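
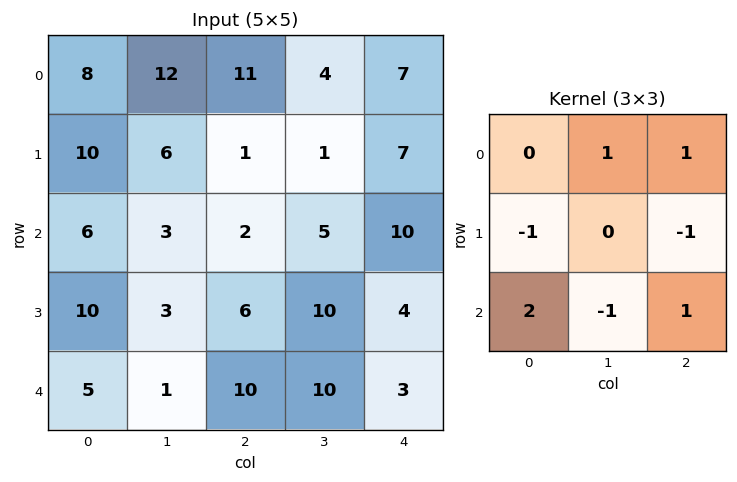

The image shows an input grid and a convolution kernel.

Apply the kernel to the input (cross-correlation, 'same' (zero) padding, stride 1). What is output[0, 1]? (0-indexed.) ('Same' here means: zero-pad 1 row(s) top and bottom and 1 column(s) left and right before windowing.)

-4

The receptive field on the zero-padded input at this output position is [0 0 0 / 8 12 11 / 10 6 1]. Elementwise product with the kernel and sum: 0·1 + 0·1 + 8·-1 + 11·-1 + 10·2 + 6·-1 + 1·1.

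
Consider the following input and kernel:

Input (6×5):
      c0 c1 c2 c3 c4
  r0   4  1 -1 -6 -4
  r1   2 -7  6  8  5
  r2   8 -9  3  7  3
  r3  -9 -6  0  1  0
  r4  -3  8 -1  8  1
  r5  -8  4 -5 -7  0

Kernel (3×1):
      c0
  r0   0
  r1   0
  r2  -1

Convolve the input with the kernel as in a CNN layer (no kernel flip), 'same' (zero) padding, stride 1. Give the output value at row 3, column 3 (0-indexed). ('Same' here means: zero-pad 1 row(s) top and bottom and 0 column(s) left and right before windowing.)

-8

The receptive field on the zero-padded input at this output position is [7 / 1 / 8]. Elementwise product with the kernel and sum: 8·-1.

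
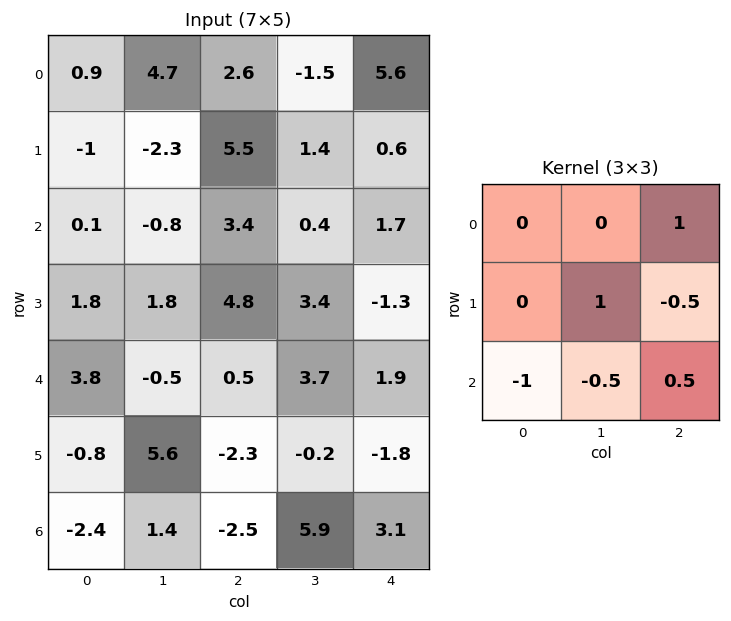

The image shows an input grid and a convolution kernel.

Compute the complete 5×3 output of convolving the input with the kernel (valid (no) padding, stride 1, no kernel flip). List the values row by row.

-0.45 2.6 3.95
2.7 2.1 -7
-0.5 5.6 4.35
0.9 -2.5 2.95
7.7 4.3 3.7

Output[0,0]: The receptive field on the input at this output position is [0.9 4.7 2.6 / -1 -2.3 5.5 / 0.1 -0.8 3.4]. Elementwise product with the kernel and sum: 2.6·1 + -2.3·1 + 5.5·-0.5 + 0.1·-1 + -0.8·-0.5 + 3.4·0.5.
Output[0,1]: The receptive field on the input at this output position is [4.7 2.6 -1.5 / -2.3 5.5 1.4 / -0.8 3.4 0.4]. Elementwise product with the kernel and sum: -1.5·1 + 5.5·1 + 1.4·-0.5 + -0.8·-1 + 3.4·-0.5 + 0.4·0.5.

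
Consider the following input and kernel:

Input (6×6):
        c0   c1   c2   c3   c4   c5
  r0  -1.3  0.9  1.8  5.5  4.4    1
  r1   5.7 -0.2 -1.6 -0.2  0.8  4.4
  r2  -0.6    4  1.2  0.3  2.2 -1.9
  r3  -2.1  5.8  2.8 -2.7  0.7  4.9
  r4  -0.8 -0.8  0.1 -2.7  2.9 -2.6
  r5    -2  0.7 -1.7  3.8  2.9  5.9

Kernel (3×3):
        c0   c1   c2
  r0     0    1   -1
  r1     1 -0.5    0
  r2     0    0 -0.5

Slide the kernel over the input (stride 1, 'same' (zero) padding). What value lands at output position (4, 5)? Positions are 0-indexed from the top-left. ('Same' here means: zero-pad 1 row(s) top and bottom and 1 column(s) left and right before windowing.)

The receptive field on the zero-padded input at this output position is [0.7 4.9 0 / 2.9 -2.6 0 / 2.9 5.9 0]. Elementwise product with the kernel and sum: 4.9·1 + 0·-1 + 2.9·1 + -2.6·-0.5 + 0·-0.5.

9.1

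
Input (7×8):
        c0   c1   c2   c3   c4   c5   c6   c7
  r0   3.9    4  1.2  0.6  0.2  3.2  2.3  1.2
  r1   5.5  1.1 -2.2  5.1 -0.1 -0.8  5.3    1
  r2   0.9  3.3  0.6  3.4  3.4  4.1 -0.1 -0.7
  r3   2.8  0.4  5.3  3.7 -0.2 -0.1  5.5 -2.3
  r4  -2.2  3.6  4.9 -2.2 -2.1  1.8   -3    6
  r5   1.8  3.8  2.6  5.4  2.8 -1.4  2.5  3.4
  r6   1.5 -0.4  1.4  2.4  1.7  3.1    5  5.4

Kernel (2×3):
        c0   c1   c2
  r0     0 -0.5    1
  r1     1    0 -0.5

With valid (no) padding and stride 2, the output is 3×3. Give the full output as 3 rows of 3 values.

Output[0,0]: The receptive field on the input at this output position is [3.9 4 1.2 / 5.5 1.1 -2.2]. Elementwise product with the kernel and sum: 4·-0.5 + 1.2·1 + 5.5·1 + -2.2·-0.5.

5.8 -2.25 -2.05
-0.9 7.1 -5.1
3.6 0.2 -2.35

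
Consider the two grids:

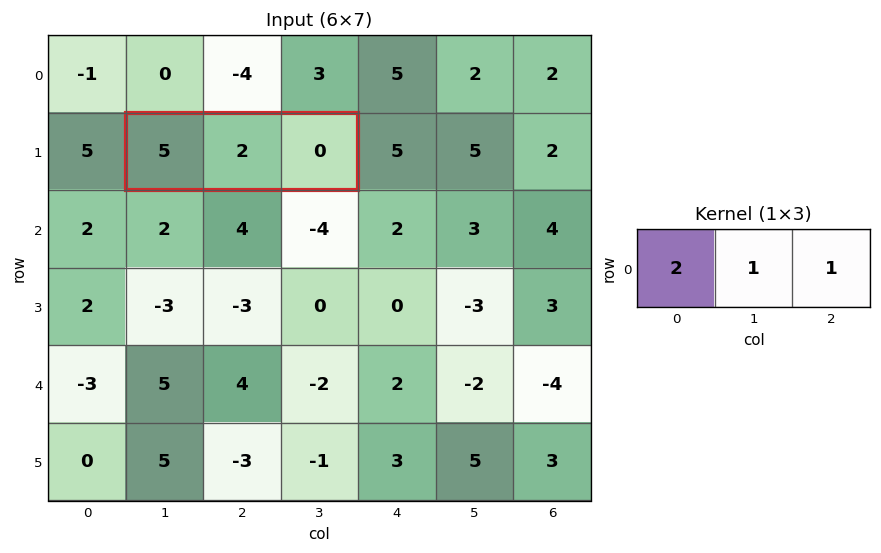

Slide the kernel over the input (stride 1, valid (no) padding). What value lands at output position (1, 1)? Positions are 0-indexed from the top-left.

12

The receptive field on the input at this output position is [5 2 0]. Elementwise product with the kernel and sum: 5·2 + 2·1 + 0·1.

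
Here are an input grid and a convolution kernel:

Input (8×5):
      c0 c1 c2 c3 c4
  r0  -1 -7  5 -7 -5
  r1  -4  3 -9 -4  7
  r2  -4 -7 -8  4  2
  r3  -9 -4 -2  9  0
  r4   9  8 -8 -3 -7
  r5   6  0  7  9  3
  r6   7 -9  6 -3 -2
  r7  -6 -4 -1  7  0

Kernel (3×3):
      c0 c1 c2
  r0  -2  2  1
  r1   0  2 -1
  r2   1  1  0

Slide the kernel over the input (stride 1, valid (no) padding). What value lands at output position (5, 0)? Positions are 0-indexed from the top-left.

The receptive field on the input at this output position is [6 0 7 / 7 -9 6 / -6 -4 -1]. Elementwise product with the kernel and sum: 6·-2 + 0·2 + 7·1 + -9·2 + 6·-1 + -6·1 + -4·1.

-39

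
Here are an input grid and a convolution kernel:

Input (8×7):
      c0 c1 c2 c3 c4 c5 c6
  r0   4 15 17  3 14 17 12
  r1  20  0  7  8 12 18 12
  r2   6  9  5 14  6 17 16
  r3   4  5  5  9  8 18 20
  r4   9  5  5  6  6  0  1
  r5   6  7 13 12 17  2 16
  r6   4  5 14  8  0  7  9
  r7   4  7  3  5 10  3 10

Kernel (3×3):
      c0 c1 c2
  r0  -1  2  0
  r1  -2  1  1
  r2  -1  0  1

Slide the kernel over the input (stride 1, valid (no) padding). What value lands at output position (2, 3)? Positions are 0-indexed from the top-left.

0

The receptive field on the input at this output position is [14 6 17 / 9 8 18 / 6 6 0]. Elementwise product with the kernel and sum: 14·-1 + 6·2 + 9·-2 + 8·1 + 18·1 + 6·-1 + 0·1.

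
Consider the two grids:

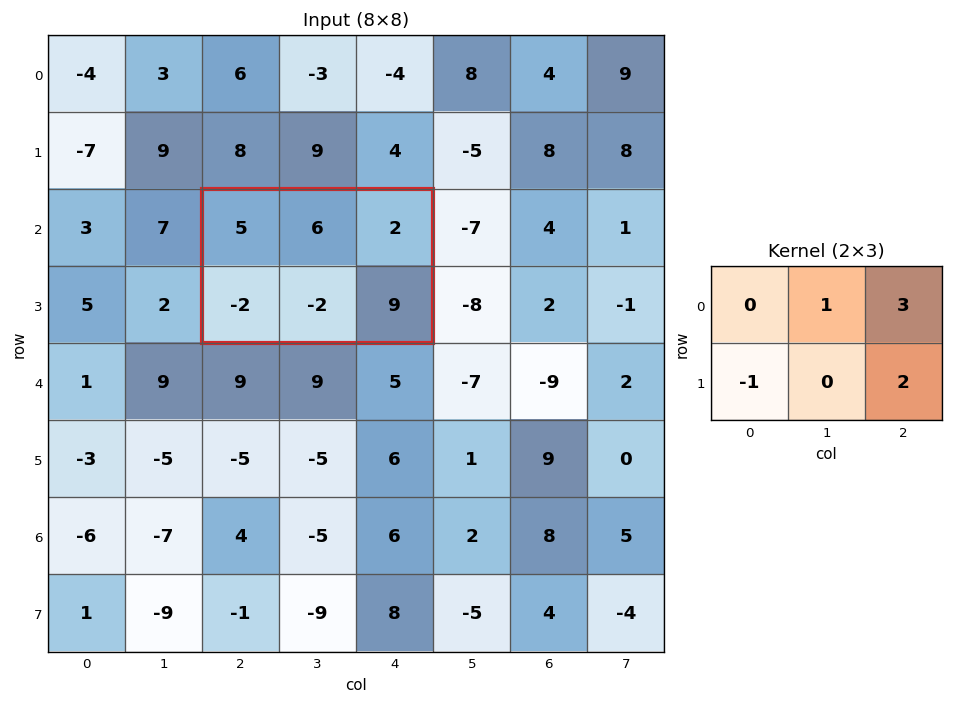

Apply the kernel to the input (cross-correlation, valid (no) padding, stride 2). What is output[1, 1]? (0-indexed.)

32

The receptive field on the input at this output position is [5 6 2 / -2 -2 9]. Elementwise product with the kernel and sum: 6·1 + 2·3 + -2·-1 + 9·2.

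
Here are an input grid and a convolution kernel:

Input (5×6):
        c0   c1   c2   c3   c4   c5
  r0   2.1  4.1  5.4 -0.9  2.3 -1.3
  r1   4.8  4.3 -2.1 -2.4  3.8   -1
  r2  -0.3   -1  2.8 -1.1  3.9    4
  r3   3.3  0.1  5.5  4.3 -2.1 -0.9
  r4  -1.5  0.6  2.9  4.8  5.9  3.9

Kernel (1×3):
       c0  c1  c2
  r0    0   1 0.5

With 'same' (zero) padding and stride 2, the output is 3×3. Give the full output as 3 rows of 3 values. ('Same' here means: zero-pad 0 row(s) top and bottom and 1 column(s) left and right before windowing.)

Output[0,0]: The receptive field on the zero-padded input at this output position is [0 2.1 4.1]. Elementwise product with the kernel and sum: 2.1·1 + 4.1·0.5.

4.15 4.95 1.65
-0.8 2.25 5.9
-1.2 5.3 7.85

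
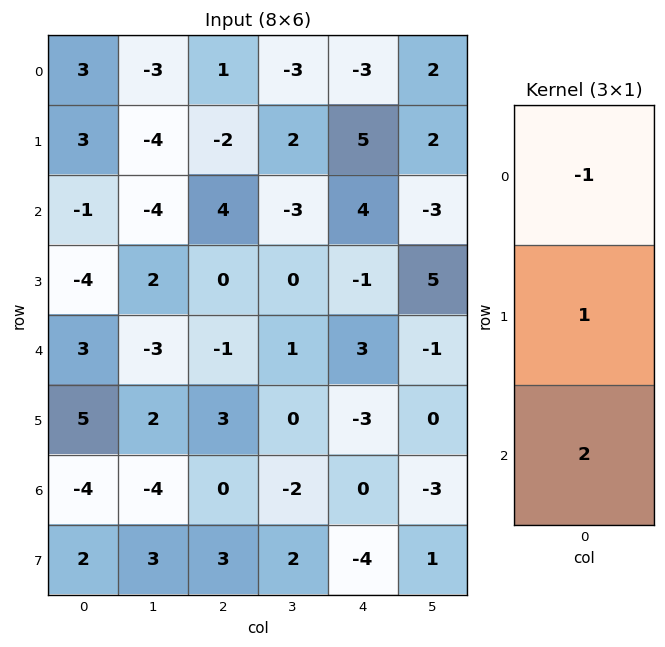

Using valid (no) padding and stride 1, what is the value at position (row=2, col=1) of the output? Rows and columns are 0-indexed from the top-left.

0

The receptive field on the input at this output position is [-4 / 2 / -3]. Elementwise product with the kernel and sum: -4·-1 + 2·1 + -3·2.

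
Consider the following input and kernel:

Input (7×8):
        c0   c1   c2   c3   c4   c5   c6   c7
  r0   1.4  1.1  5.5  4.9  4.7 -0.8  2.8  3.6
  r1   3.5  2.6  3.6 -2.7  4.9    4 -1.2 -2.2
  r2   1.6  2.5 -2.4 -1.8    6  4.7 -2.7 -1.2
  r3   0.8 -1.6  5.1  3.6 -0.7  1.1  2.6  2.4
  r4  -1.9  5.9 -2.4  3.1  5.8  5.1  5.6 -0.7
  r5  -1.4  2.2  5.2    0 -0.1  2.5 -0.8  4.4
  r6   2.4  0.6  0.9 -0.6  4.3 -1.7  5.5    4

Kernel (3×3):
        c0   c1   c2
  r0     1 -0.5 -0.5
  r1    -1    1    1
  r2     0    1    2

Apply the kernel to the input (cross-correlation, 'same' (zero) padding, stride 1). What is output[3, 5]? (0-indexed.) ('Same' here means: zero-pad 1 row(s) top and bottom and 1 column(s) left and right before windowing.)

The receptive field on the zero-padded input at this output position is [6 4.7 -2.7 / -0.7 1.1 2.6 / 5.8 5.1 5.6]. Elementwise product with the kernel and sum: 6·1 + 4.7·-0.5 + -2.7·-0.5 + -0.7·-1 + 1.1·1 + 2.6·1 + 5.1·1 + 5.6·2.

25.7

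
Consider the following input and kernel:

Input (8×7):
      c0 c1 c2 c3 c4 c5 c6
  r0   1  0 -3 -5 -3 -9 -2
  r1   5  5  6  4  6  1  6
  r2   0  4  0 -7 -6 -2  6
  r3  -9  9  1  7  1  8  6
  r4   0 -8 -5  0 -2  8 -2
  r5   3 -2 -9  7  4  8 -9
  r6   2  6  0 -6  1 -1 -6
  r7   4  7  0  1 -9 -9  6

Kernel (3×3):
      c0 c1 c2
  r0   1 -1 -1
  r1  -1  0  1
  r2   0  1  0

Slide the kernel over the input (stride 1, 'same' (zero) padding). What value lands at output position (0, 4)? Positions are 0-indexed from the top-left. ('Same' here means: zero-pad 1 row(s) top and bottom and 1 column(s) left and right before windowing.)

2

The receptive field on the zero-padded input at this output position is [0 0 0 / -5 -3 -9 / 4 6 1]. Elementwise product with the kernel and sum: 0·1 + 0·-1 + 0·-1 + -5·-1 + -9·1 + 6·1.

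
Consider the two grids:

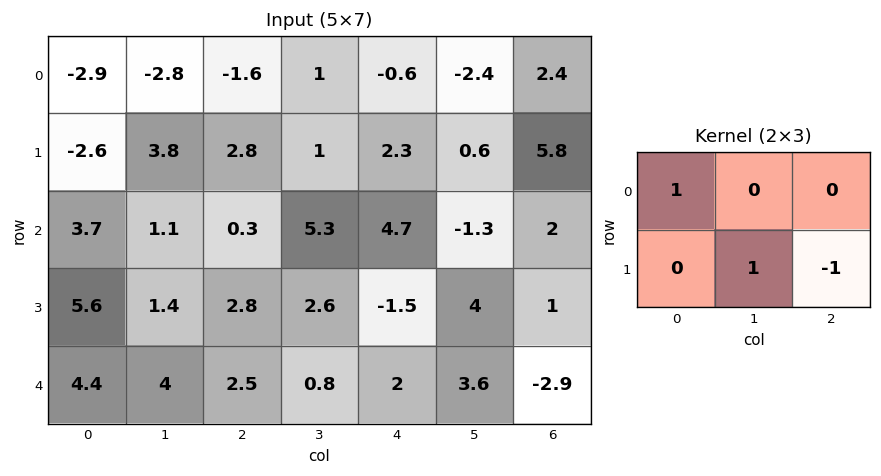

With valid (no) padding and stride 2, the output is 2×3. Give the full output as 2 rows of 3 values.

-1.9 -2.9 -5.8
2.3 4.4 7.7

Output[0,0]: The receptive field on the input at this output position is [-2.9 -2.8 -1.6 / -2.6 3.8 2.8]. Elementwise product with the kernel and sum: -2.9·1 + 3.8·1 + 2.8·-1.
Output[0,1]: The receptive field on the input at this output position is [-1.6 1 -0.6 / 2.8 1 2.3]. Elementwise product with the kernel and sum: -1.6·1 + 1·1 + 2.3·-1.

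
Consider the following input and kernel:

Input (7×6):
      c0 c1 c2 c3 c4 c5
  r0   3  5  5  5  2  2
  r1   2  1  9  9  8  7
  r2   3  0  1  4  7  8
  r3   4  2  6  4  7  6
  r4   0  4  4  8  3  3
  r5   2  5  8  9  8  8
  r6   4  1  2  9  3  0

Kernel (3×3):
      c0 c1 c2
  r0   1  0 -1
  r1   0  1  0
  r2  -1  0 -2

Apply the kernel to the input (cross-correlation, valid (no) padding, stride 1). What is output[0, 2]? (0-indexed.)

The receptive field on the input at this output position is [5 5 2 / 9 9 8 / 1 4 7]. Elementwise product with the kernel and sum: 5·1 + 2·-1 + 9·1 + 1·-1 + 7·-2.

-3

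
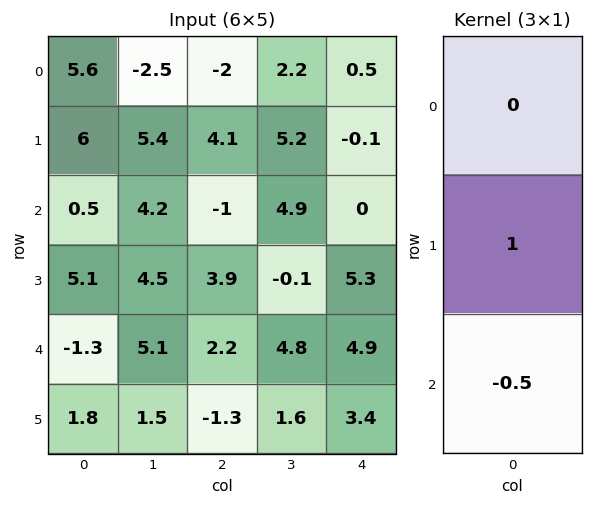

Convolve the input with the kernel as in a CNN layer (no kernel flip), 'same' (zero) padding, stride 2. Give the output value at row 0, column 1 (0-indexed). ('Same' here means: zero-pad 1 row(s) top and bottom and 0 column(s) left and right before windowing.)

-4.05

The receptive field on the zero-padded input at this output position is [0 / -2 / 4.1]. Elementwise product with the kernel and sum: -2·1 + 4.1·-0.5.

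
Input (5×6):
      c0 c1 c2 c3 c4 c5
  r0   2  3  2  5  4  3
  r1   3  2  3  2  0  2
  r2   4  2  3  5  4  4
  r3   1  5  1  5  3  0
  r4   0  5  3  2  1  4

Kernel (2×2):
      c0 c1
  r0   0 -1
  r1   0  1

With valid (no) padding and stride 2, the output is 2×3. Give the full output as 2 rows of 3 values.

Output[0,0]: The receptive field on the input at this output position is [2 3 / 3 2]. Elementwise product with the kernel and sum: 3·-1 + 2·1.
Output[0,1]: The receptive field on the input at this output position is [2 5 / 3 2]. Elementwise product with the kernel and sum: 5·-1 + 2·1.

-1 -3 -1
3 0 -4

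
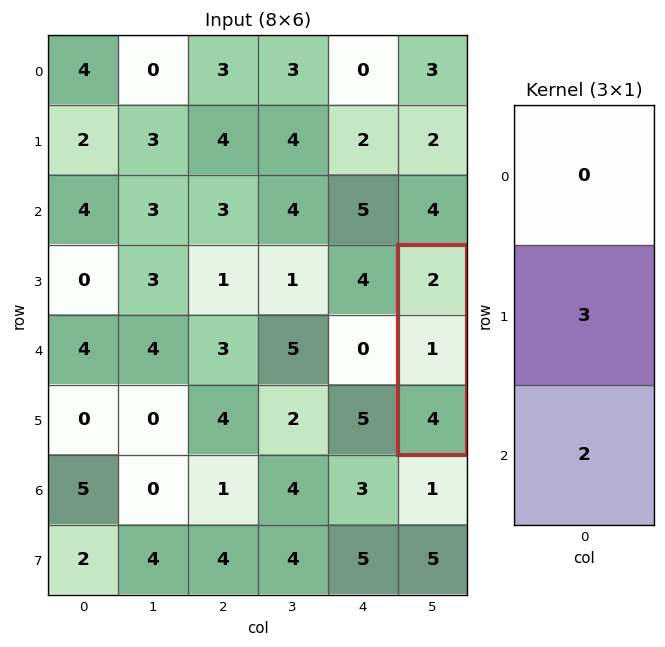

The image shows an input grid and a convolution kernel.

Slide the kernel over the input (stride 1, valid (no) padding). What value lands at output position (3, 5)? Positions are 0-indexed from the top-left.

The receptive field on the input at this output position is [2 / 1 / 4]. Elementwise product with the kernel and sum: 1·3 + 4·2.

11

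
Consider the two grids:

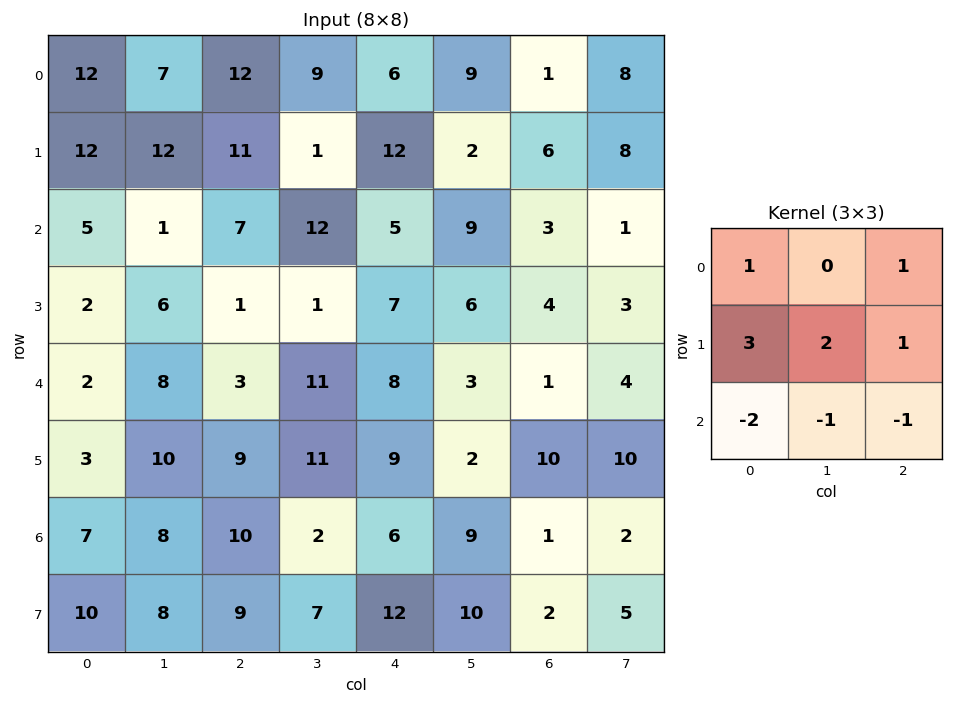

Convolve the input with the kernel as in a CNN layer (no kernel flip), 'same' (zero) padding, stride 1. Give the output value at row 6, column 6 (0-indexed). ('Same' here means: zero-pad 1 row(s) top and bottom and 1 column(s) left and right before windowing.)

The receptive field on the zero-padded input at this output position is [2 10 10 / 9 1 2 / 10 2 5]. Elementwise product with the kernel and sum: 2·1 + 10·1 + 9·3 + 1·2 + 2·1 + 10·-2 + 2·-1 + 5·-1.

16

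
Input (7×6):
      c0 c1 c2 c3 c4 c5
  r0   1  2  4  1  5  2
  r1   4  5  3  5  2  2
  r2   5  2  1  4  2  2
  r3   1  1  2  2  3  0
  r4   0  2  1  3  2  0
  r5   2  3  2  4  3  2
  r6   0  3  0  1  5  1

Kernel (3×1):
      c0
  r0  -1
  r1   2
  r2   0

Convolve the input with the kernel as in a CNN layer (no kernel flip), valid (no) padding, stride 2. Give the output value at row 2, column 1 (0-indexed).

3

The receptive field on the input at this output position is [1 / 2 / 0]. Elementwise product with the kernel and sum: 1·-1 + 2·2.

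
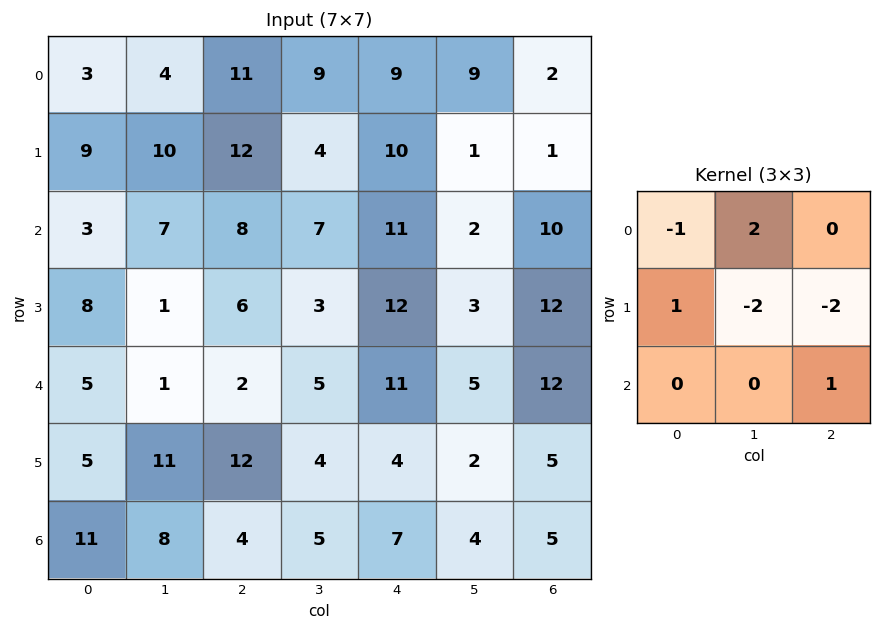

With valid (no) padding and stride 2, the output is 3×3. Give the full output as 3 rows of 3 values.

Output[0,0]: The receptive field on the input at this output position is [3 4 11 / 9 10 12 / 3 7 8]. Elementwise product with the kernel and sum: 3·-1 + 4·2 + 9·1 + 10·-2 + 12·-2 + 8·1.
Output[0,1]: The receptive field on the input at this output position is [11 9 9 / 12 4 10 / 8 7 11]. Elementwise product with the kernel and sum: 11·-1 + 9·2 + 12·1 + 4·-2 + 10·-2 + 11·1.

-22 2 25
7 -7 -13
-40 11 -6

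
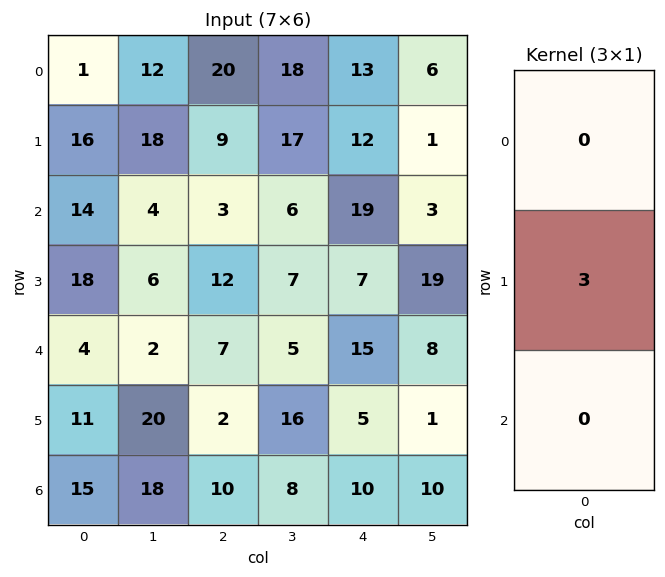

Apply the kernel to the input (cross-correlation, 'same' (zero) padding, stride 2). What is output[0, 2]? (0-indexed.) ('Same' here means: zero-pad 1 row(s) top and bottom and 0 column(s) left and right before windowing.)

39

The receptive field on the zero-padded input at this output position is [0 / 13 / 12]. Elementwise product with the kernel and sum: 13·3.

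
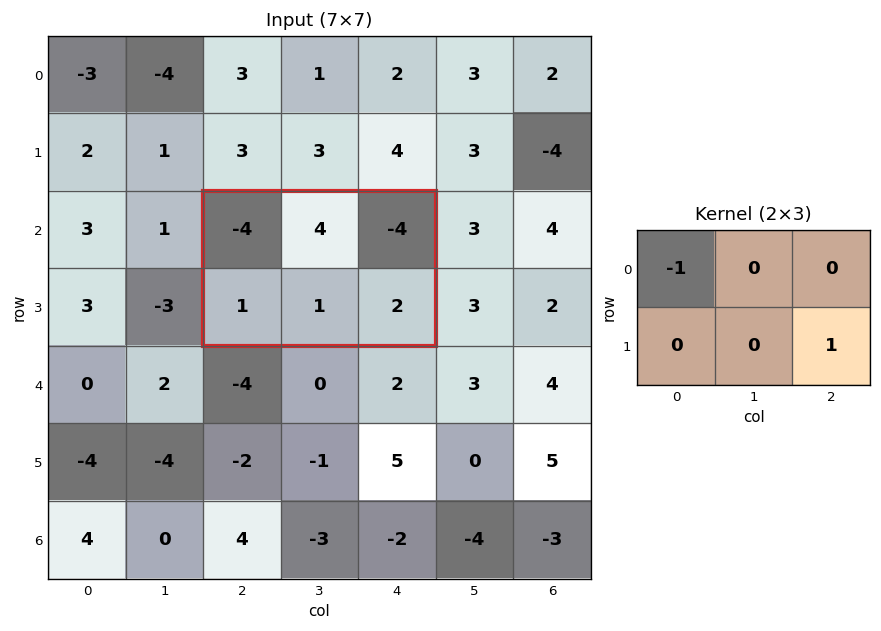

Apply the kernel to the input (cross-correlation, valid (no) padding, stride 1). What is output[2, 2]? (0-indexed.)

The receptive field on the input at this output position is [-4 4 -4 / 1 1 2]. Elementwise product with the kernel and sum: -4·-1 + 2·1.

6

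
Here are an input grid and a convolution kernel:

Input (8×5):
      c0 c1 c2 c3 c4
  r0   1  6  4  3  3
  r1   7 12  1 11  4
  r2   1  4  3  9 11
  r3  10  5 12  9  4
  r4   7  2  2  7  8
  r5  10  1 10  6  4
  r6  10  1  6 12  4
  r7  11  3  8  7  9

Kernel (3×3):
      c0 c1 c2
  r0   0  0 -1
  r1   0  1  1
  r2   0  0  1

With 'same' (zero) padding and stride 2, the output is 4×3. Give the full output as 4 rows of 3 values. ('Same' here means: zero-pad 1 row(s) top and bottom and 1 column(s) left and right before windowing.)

Output[0,0]: The receptive field on the zero-padded input at this output position is [0 0 0 / 0 1 6 / 0 7 12]. Elementwise product with the kernel and sum: 0·-1 + 1·1 + 6·1 + 12·1.

19 18 3
-2 10 11
5 6 8
13 19 4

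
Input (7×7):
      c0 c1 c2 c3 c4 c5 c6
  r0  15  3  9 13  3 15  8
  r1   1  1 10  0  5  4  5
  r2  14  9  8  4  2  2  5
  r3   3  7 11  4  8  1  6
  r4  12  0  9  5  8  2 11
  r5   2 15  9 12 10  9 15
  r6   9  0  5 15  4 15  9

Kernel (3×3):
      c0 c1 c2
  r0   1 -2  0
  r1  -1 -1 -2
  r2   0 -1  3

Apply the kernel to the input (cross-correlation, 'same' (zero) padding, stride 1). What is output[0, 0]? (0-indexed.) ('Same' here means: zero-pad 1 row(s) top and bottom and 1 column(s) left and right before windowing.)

The receptive field on the zero-padded input at this output position is [0 0 0 / 0 15 3 / 0 1 1]. Elementwise product with the kernel and sum: 0·1 + 0·-2 + 0·-1 + 15·-1 + 3·-2 + 1·-1 + 1·3.

-19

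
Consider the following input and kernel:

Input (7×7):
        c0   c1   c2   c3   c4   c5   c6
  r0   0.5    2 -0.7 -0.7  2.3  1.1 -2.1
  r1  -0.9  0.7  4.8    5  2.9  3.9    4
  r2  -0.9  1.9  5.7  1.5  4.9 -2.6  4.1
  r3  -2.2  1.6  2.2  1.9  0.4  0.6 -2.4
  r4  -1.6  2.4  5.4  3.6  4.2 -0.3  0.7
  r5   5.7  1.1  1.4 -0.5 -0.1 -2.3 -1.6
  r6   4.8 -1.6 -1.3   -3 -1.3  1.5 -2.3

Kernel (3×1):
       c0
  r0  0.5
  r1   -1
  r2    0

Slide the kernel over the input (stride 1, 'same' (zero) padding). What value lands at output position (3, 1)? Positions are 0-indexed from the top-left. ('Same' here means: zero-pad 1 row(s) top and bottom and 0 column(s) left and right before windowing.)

The receptive field on the zero-padded input at this output position is [1.9 / 1.6 / 2.4]. Elementwise product with the kernel and sum: 1.9·0.5 + 1.6·-1.

-0.65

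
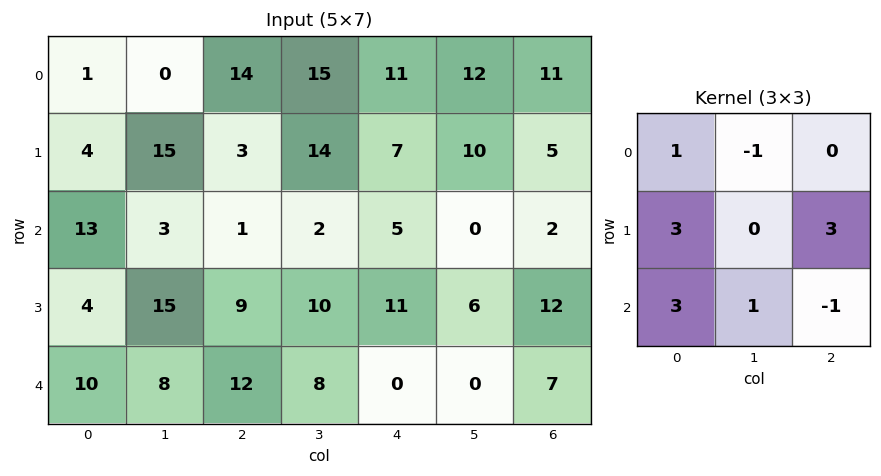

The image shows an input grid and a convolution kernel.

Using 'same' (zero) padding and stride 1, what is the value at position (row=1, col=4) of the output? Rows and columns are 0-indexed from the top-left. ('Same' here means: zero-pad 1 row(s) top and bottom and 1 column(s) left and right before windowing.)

87

The receptive field on the zero-padded input at this output position is [15 11 12 / 14 7 10 / 2 5 0]. Elementwise product with the kernel and sum: 15·1 + 11·-1 + 14·3 + 10·3 + 2·3 + 5·1 + 0·-1.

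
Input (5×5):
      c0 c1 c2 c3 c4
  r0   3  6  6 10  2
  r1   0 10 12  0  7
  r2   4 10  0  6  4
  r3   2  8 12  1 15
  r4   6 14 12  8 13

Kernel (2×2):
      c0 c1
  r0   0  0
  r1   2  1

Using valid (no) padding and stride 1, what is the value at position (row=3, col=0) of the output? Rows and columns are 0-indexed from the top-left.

26

The receptive field on the input at this output position is [2 8 / 6 14]. Elementwise product with the kernel and sum: 6·2 + 14·1.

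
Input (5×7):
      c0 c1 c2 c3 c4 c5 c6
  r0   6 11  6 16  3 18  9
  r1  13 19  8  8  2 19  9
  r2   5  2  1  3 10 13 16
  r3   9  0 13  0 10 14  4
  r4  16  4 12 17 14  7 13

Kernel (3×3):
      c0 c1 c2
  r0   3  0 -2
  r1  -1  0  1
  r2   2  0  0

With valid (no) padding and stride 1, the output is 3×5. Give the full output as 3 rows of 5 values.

11 -6 8 29 18
37 42 55 -4 14
49 8 4 31 20

Output[0,0]: The receptive field on the input at this output position is [6 11 6 / 13 19 8 / 5 2 1]. Elementwise product with the kernel and sum: 6·3 + 6·-2 + 13·-1 + 8·1 + 5·2.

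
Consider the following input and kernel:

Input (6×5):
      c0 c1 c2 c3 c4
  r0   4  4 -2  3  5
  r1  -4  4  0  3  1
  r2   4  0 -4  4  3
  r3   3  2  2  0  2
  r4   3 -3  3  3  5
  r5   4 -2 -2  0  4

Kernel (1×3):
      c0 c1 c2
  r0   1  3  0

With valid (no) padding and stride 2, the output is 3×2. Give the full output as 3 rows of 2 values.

16 7
4 8
-6 12

Output[0,0]: The receptive field on the input at this output position is [4 4 -2]. Elementwise product with the kernel and sum: 4·1 + 4·3.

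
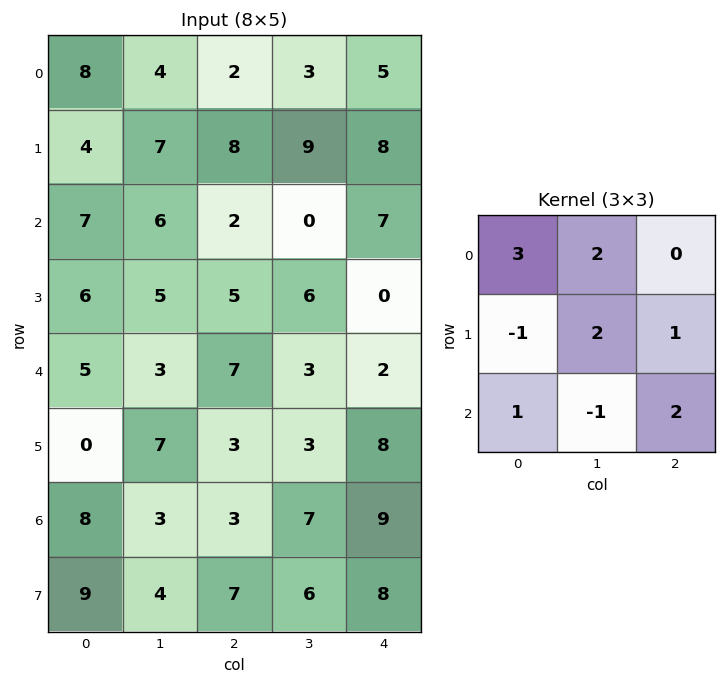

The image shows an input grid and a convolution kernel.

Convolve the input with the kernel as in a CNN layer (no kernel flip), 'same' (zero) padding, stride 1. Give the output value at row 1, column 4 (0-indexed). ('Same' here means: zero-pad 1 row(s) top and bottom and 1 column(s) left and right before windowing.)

The receptive field on the zero-padded input at this output position is [3 5 0 / 9 8 0 / 0 7 0]. Elementwise product with the kernel and sum: 3·3 + 5·2 + 9·-1 + 8·2 + 0·1 + 0·1 + 7·-1 + 0·2.

19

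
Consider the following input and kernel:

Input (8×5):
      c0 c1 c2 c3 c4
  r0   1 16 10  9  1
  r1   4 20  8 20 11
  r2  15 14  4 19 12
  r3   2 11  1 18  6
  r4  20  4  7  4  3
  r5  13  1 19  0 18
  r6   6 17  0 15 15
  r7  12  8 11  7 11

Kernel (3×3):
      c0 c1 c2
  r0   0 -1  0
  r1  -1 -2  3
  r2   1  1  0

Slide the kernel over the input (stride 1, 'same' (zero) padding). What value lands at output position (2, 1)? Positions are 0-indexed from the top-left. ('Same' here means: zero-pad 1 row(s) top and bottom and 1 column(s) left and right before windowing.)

-38

The receptive field on the zero-padded input at this output position is [4 20 8 / 15 14 4 / 2 11 1]. Elementwise product with the kernel and sum: 20·-1 + 15·-1 + 14·-2 + 4·3 + 2·1 + 11·1.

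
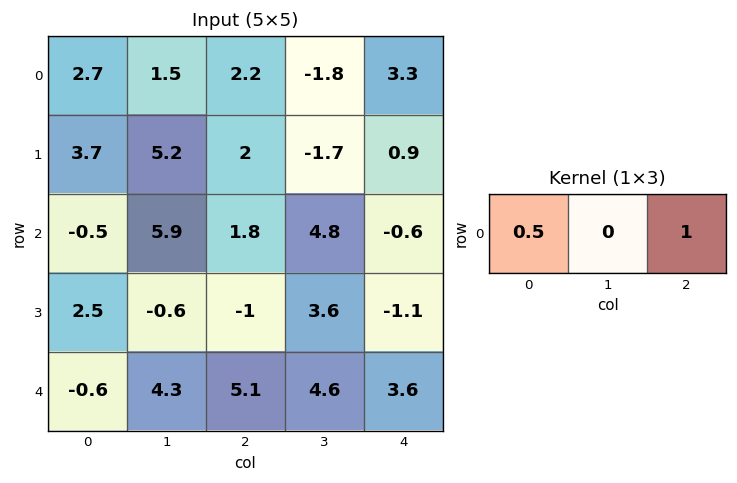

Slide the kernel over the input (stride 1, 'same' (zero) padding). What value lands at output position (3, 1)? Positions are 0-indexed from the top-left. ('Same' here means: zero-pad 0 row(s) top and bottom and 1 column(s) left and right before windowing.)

0.25

The receptive field on the zero-padded input at this output position is [2.5 -0.6 -1]. Elementwise product with the kernel and sum: 2.5·0.5 + -1·1.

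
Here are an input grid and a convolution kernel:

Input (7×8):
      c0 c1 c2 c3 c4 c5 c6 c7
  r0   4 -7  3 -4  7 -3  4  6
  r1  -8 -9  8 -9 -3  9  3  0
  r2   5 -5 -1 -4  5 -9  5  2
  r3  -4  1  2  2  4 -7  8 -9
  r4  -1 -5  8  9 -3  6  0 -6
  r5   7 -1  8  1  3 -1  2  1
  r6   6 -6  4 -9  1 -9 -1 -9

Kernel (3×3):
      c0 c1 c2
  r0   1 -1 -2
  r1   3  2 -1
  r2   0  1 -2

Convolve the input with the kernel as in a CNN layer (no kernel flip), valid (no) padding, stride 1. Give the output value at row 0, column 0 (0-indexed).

-48

The receptive field on the input at this output position is [4 -7 3 / -8 -9 8 / 5 -5 -1]. Elementwise product with the kernel and sum: 4·1 + -7·-1 + 3·-2 + -8·3 + -9·2 + 8·-1 + -5·1 + -1·-2.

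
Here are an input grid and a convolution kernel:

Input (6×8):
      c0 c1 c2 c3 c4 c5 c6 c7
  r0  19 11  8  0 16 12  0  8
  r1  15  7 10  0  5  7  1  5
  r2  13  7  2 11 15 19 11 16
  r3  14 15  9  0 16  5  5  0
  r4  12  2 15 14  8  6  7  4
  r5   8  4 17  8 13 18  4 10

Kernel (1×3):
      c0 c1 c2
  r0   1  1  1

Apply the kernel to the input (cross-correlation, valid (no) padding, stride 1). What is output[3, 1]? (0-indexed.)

The receptive field on the input at this output position is [15 9 0]. Elementwise product with the kernel and sum: 15·1 + 9·1 + 0·1.

24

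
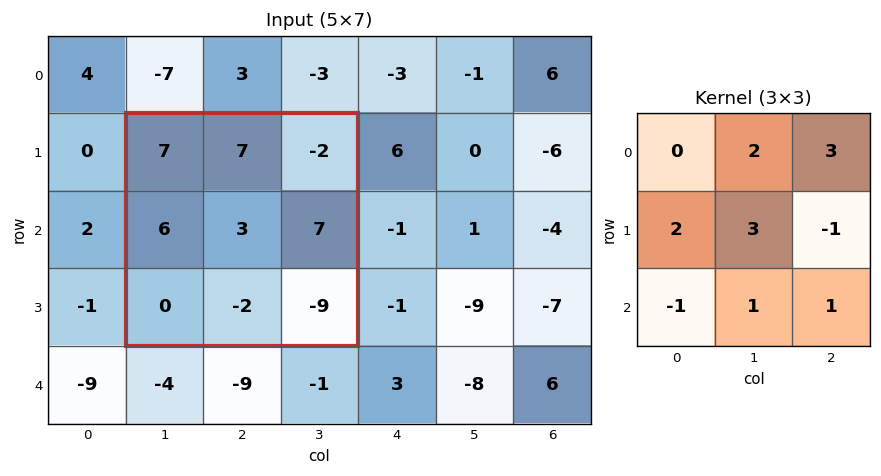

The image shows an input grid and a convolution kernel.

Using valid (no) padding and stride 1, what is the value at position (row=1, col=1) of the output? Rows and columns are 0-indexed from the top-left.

The receptive field on the input at this output position is [7 7 -2 / 6 3 7 / 0 -2 -9]. Elementwise product with the kernel and sum: 7·2 + -2·3 + 6·2 + 3·3 + 7·-1 + 0·-1 + -2·1 + -9·1.

11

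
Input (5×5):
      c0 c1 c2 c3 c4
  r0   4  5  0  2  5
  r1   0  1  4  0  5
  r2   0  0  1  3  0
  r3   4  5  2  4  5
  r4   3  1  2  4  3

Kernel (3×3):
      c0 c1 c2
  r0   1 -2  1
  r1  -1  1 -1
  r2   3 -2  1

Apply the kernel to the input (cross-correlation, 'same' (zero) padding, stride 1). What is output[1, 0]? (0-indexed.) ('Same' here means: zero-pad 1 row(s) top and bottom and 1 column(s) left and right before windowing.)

-4

The receptive field on the zero-padded input at this output position is [0 4 5 / 0 0 1 / 0 0 0]. Elementwise product with the kernel and sum: 0·1 + 4·-2 + 5·1 + 0·-1 + 0·1 + 1·-1 + 0·3 + 0·-2 + 0·1.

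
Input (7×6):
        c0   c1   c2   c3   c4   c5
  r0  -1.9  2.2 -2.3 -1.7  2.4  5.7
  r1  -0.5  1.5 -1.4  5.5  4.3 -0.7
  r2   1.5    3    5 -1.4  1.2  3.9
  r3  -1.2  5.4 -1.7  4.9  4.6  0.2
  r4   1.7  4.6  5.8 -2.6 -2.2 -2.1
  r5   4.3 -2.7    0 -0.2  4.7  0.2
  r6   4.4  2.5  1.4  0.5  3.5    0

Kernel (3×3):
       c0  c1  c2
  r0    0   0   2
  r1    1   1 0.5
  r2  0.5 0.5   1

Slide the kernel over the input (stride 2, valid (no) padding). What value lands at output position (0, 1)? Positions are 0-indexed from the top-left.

14.05

The receptive field on the input at this output position is [-2.3 -1.7 2.4 / -1.4 5.5 4.3 / 5 -1.4 1.2]. Elementwise product with the kernel and sum: 2.4·2 + -1.4·1 + 5.5·1 + 4.3·0.5 + 5·0.5 + -1.4·0.5 + 1.2·1.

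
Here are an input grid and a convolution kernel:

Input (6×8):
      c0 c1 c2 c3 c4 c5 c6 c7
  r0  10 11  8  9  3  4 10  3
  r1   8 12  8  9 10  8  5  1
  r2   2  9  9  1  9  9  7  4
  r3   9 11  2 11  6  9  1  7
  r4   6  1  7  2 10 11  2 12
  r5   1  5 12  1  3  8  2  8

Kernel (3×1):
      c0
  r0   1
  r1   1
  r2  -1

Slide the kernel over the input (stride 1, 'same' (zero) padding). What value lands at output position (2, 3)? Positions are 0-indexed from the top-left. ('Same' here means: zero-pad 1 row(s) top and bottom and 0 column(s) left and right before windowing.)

-1

The receptive field on the zero-padded input at this output position is [9 / 1 / 11]. Elementwise product with the kernel and sum: 9·1 + 1·1 + 11·-1.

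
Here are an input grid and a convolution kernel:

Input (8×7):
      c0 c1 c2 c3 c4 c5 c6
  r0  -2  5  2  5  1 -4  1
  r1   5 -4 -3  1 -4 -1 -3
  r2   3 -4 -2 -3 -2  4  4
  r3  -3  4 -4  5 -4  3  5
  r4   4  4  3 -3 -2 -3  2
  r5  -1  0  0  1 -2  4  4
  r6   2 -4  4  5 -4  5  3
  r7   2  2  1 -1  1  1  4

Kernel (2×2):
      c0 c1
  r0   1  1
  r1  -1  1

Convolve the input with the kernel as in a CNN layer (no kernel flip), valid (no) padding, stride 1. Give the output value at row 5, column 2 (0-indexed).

The receptive field on the input at this output position is [0 1 / 4 5]. Elementwise product with the kernel and sum: 0·1 + 1·1 + 4·-1 + 5·1.

2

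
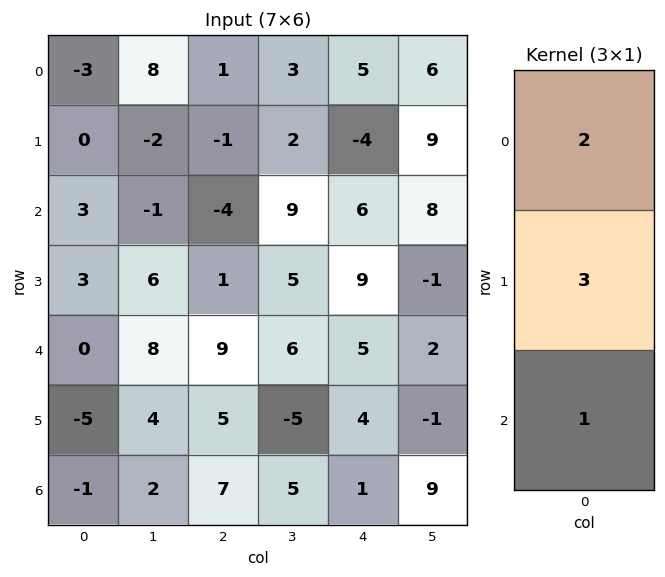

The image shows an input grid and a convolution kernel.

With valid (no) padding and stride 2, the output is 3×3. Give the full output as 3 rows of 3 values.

Output[0,0]: The receptive field on the input at this output position is [-3 / 0 / 3]. Elementwise product with the kernel and sum: -3·2 + 0·3 + 3·1.
Output[0,1]: The receptive field on the input at this output position is [1 / -1 / -4]. Elementwise product with the kernel and sum: 1·2 + -1·3 + -4·1.

-3 -5 4
15 4 44
-16 40 23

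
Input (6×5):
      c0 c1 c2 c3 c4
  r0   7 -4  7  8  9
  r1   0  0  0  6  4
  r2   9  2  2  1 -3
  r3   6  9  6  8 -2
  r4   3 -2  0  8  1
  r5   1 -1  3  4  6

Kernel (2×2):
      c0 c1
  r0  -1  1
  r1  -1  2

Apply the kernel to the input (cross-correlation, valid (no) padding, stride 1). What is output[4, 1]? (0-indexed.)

The receptive field on the input at this output position is [-2 0 / -1 3]. Elementwise product with the kernel and sum: -2·-1 + 0·1 + -1·-1 + 3·2.

9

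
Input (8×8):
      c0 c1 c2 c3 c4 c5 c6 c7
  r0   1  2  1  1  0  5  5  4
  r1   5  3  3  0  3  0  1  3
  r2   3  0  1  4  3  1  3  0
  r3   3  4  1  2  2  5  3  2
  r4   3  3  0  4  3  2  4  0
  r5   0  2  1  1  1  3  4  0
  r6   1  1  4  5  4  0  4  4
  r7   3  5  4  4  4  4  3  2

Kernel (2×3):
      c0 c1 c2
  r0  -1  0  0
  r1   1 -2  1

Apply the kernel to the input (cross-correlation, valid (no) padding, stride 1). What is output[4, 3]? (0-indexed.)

The receptive field on the input at this output position is [4 3 2 / 1 1 3]. Elementwise product with the kernel and sum: 4·-1 + 1·1 + 1·-2 + 3·1.

-2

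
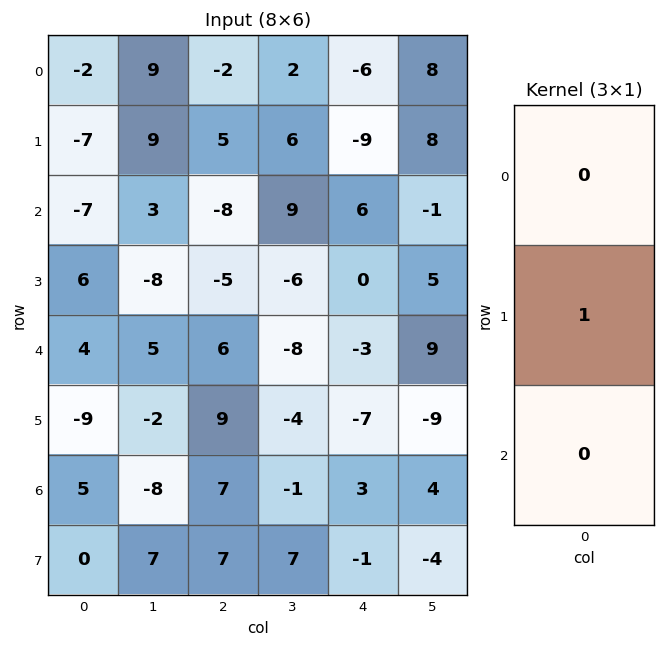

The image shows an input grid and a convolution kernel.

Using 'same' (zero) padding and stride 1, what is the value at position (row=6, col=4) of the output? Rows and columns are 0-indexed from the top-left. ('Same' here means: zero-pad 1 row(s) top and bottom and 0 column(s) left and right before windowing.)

The receptive field on the zero-padded input at this output position is [-7 / 3 / -1]. Elementwise product with the kernel and sum: 3·1.

3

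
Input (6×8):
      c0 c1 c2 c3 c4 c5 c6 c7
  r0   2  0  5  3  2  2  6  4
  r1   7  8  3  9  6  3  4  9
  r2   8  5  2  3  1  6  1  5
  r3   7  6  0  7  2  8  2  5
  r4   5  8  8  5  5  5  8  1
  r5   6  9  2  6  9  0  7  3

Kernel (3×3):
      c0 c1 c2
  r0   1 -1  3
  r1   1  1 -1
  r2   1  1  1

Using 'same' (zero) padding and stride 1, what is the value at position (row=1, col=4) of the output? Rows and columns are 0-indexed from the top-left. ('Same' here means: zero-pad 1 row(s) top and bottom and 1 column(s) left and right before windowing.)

29

The receptive field on the zero-padded input at this output position is [3 2 2 / 9 6 3 / 3 1 6]. Elementwise product with the kernel and sum: 3·1 + 2·-1 + 2·3 + 9·1 + 6·1 + 3·-1 + 3·1 + 1·1 + 6·1.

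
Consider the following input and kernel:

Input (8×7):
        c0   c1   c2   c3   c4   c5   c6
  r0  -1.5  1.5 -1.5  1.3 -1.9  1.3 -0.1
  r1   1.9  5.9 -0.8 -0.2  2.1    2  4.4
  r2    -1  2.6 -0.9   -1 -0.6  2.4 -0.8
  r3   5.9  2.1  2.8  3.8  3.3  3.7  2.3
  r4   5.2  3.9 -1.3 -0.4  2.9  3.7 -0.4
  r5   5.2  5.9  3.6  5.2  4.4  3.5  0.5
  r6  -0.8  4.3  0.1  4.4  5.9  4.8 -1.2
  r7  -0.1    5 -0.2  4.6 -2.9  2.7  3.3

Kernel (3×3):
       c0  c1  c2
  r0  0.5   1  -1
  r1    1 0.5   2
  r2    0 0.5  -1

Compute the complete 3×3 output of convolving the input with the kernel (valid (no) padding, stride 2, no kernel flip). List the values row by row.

7.7 5.85 14.35
18.8 7.35 14.9
25.2 7.35 16.3

Output[0,0]: The receptive field on the input at this output position is [-1.5 1.5 -1.5 / 1.9 5.9 -0.8 / -1 2.6 -0.9]. Elementwise product with the kernel and sum: -1.5·0.5 + 1.5·1 + -1.5·-1 + 1.9·1 + 5.9·0.5 + -0.8·2 + 2.6·0.5 + -0.9·-1.
Output[0,1]: The receptive field on the input at this output position is [-1.5 1.3 -1.9 / -0.8 -0.2 2.1 / -0.9 -1 -0.6]. Elementwise product with the kernel and sum: -1.5·0.5 + 1.3·1 + -1.9·-1 + -0.8·1 + -0.2·0.5 + 2.1·2 + -1·0.5 + -0.6·-1.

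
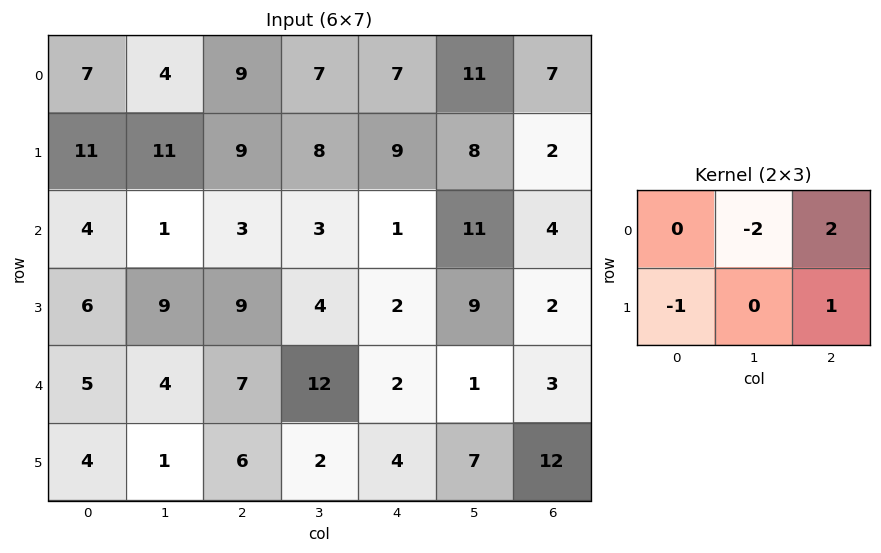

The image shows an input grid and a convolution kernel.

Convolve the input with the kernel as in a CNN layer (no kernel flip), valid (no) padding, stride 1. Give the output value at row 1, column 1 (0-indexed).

0

The receptive field on the input at this output position is [11 9 8 / 1 3 3]. Elementwise product with the kernel and sum: 9·-2 + 8·2 + 1·-1 + 3·1.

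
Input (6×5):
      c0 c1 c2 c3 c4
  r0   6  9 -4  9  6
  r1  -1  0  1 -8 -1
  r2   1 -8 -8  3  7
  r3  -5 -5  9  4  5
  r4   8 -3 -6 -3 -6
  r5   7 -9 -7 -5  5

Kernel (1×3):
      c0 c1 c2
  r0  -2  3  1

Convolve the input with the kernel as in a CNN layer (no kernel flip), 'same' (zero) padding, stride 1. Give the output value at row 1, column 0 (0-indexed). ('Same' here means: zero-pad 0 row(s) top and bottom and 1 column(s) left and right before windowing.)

-3

The receptive field on the zero-padded input at this output position is [0 -1 0]. Elementwise product with the kernel and sum: 0·-2 + -1·3 + 0·1.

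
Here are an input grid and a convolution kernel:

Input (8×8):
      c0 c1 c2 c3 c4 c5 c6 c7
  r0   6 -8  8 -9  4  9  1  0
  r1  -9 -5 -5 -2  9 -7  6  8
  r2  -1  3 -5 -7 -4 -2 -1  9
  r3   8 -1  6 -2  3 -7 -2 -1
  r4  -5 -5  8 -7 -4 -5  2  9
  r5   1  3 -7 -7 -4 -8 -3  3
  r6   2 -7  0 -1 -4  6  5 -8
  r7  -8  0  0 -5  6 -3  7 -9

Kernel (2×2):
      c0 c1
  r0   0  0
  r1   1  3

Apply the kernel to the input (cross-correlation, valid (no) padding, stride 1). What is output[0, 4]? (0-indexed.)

-12

The receptive field on the input at this output position is [4 9 / 9 -7]. Elementwise product with the kernel and sum: 9·1 + -7·3.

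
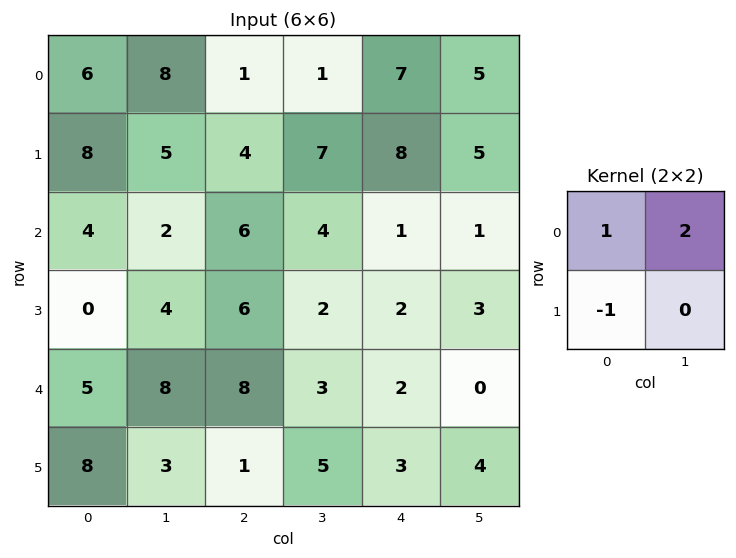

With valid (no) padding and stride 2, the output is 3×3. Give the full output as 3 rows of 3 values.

Output[0,0]: The receptive field on the input at this output position is [6 8 / 8 5]. Elementwise product with the kernel and sum: 6·1 + 8·2 + 8·-1.

14 -1 9
8 8 1
13 13 -1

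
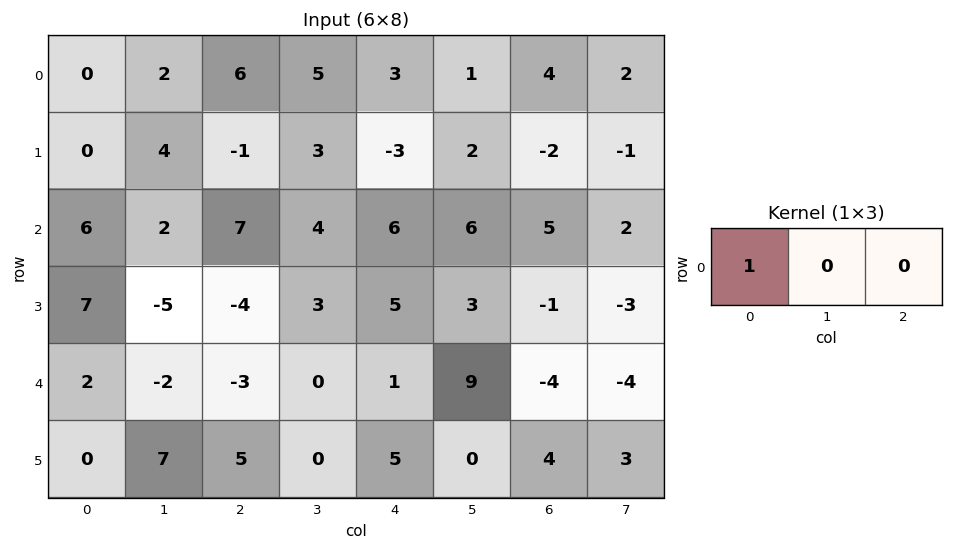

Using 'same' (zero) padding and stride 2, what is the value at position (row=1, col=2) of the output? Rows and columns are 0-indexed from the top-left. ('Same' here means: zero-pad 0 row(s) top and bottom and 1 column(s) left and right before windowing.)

The receptive field on the zero-padded input at this output position is [4 6 6]. Elementwise product with the kernel and sum: 4·1.

4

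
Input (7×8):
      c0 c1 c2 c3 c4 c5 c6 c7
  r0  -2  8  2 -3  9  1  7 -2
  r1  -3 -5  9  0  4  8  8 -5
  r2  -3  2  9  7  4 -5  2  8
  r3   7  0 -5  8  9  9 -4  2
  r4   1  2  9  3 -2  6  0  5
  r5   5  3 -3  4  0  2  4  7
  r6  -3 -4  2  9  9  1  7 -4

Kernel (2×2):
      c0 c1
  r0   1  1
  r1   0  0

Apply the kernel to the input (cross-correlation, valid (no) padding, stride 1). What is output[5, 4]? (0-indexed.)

The receptive field on the input at this output position is [0 2 / 9 1]. Elementwise product with the kernel and sum: 0·1 + 2·1.

2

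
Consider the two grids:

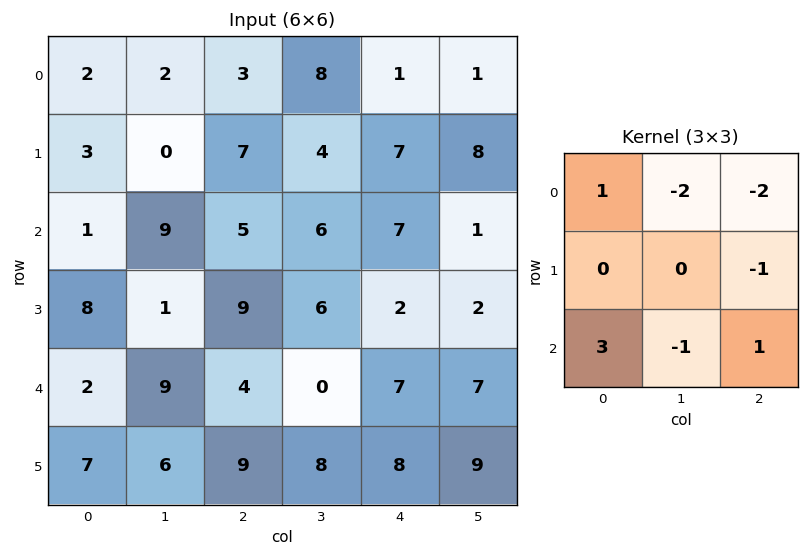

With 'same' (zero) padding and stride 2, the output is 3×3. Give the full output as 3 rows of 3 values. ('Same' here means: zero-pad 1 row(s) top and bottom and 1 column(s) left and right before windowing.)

Output[0,0]: The receptive field on the zero-padded input at this output position is [0 0 0 / 0 2 2 / 0 3 0]. Elementwise product with the kernel and sum: 0·1 + 0·-2 + 0·-2 + 2·-1 + 0·3 + 3·-1 + 0·1.
Output[0,1]: The receptive field on the zero-padded input at this output position is [0 0 0 / 2 3 8 / 0 7 4]. Elementwise product with the kernel and sum: 0·1 + 0·-2 + 0·-2 + 8·-1 + 0·3 + 7·-1 + 4·1.

-5 -11 12
-22 -28 -9
-28 -12 16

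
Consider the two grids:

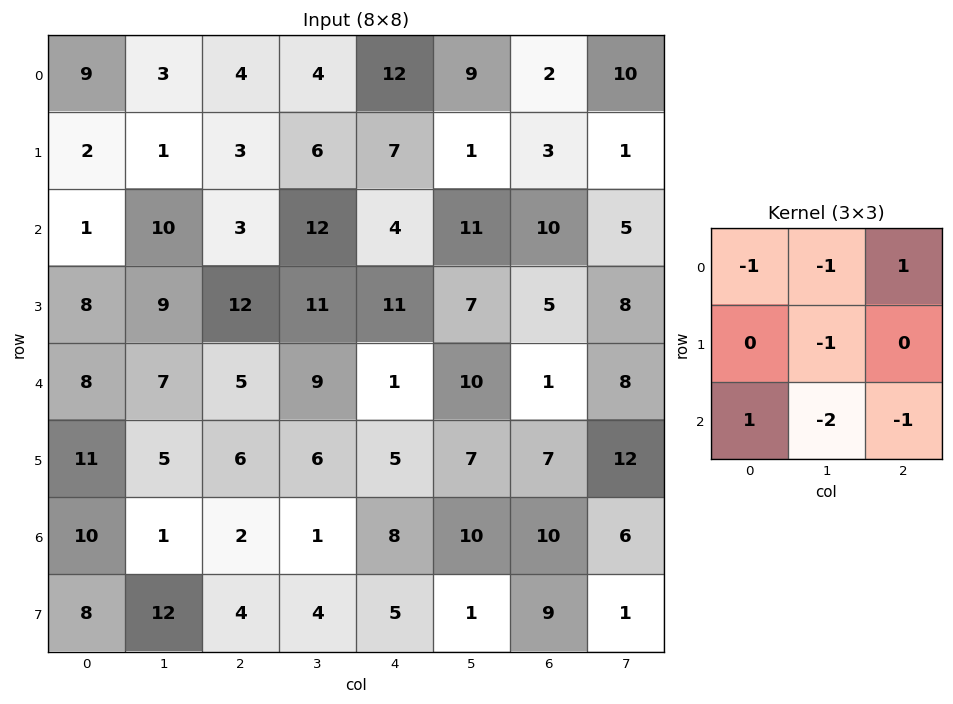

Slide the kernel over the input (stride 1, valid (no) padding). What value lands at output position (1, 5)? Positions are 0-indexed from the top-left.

-24

The receptive field on the input at this output position is [1 3 1 / 11 10 5 / 7 5 8]. Elementwise product with the kernel and sum: 1·-1 + 3·-1 + 1·1 + 10·-1 + 7·1 + 5·-2 + 8·-1.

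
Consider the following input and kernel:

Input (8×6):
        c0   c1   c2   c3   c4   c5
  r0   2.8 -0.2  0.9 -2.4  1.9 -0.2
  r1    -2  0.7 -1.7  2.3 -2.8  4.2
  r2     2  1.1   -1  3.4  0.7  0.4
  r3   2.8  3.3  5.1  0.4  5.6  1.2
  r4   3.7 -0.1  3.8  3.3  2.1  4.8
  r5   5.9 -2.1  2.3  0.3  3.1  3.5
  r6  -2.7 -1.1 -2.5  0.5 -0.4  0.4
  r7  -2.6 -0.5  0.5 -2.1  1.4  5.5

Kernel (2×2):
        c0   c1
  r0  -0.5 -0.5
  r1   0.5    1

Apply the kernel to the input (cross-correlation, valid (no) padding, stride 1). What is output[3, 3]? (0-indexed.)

The receptive field on the input at this output position is [0.4 5.6 / 3.3 2.1]. Elementwise product with the kernel and sum: 0.4·-0.5 + 5.6·-0.5 + 3.3·0.5 + 2.1·1.

0.75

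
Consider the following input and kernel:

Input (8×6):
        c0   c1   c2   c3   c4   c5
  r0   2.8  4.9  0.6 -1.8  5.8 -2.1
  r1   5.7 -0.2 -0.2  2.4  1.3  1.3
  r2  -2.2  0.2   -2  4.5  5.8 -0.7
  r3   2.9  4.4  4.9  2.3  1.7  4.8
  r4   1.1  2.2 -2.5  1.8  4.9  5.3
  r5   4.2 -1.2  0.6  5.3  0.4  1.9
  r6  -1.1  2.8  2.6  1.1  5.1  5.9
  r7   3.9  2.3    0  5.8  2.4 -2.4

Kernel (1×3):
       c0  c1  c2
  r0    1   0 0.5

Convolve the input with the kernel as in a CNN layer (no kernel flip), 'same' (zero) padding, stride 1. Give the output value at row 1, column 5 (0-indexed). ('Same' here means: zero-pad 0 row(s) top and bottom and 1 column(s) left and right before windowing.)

1.3

The receptive field on the zero-padded input at this output position is [1.3 1.3 0]. Elementwise product with the kernel and sum: 1.3·1 + 0·0.5.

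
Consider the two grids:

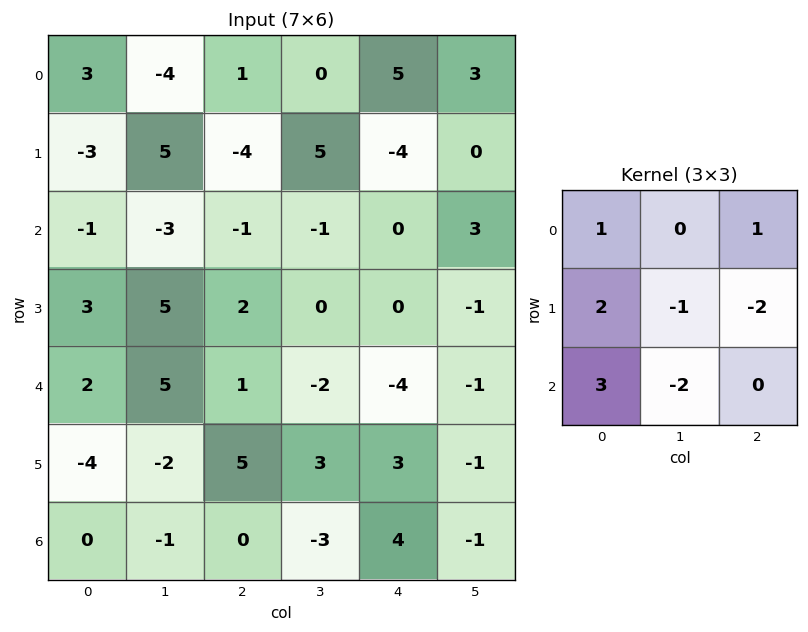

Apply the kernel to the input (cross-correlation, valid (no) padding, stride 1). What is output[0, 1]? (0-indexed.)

-7

The receptive field on the input at this output position is [-4 1 0 / 5 -4 5 / -3 -1 -1]. Elementwise product with the kernel and sum: -4·1 + 0·1 + 5·2 + -4·-1 + 5·-2 + -3·3 + -1·-2.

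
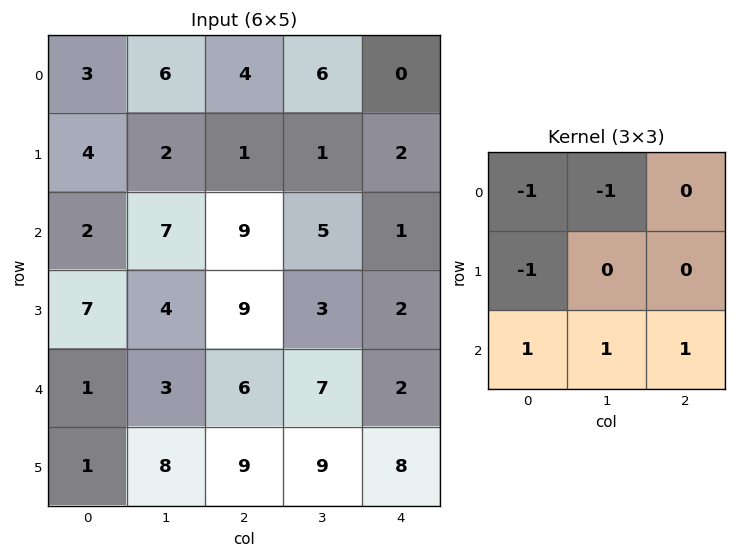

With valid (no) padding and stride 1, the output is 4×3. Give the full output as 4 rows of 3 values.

5 9 4
12 6 3
-6 -4 -8
6 10 8

Output[0,0]: The receptive field on the input at this output position is [3 6 4 / 4 2 1 / 2 7 9]. Elementwise product with the kernel and sum: 3·-1 + 6·-1 + 4·-1 + 2·1 + 7·1 + 9·1.
Output[0,1]: The receptive field on the input at this output position is [6 4 6 / 2 1 1 / 7 9 5]. Elementwise product with the kernel and sum: 6·-1 + 4·-1 + 2·-1 + 7·1 + 9·1 + 5·1.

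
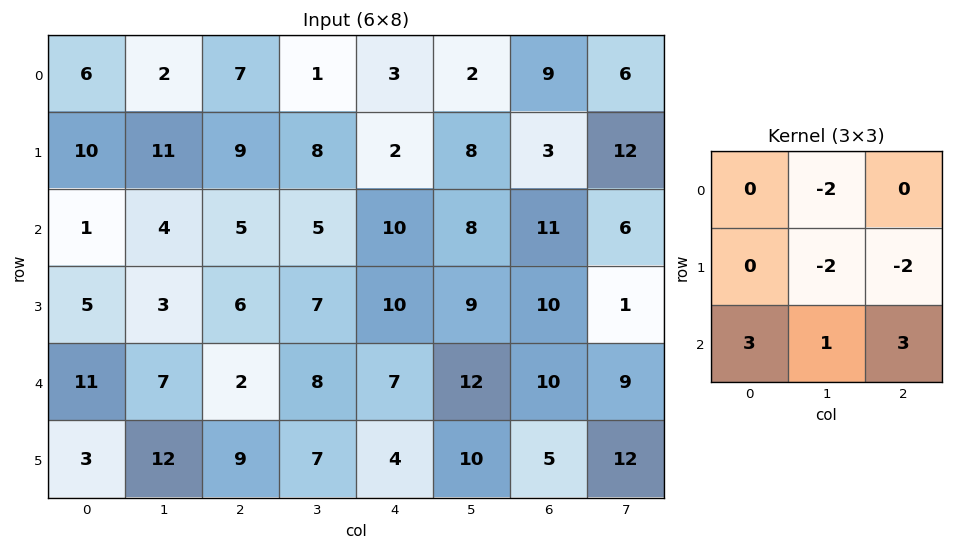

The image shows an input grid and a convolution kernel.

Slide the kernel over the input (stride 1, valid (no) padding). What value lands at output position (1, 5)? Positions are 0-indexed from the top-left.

0

The receptive field on the input at this output position is [8 3 12 / 8 11 6 / 9 10 1]. Elementwise product with the kernel and sum: 3·-2 + 11·-2 + 6·-2 + 9·3 + 10·1 + 1·3.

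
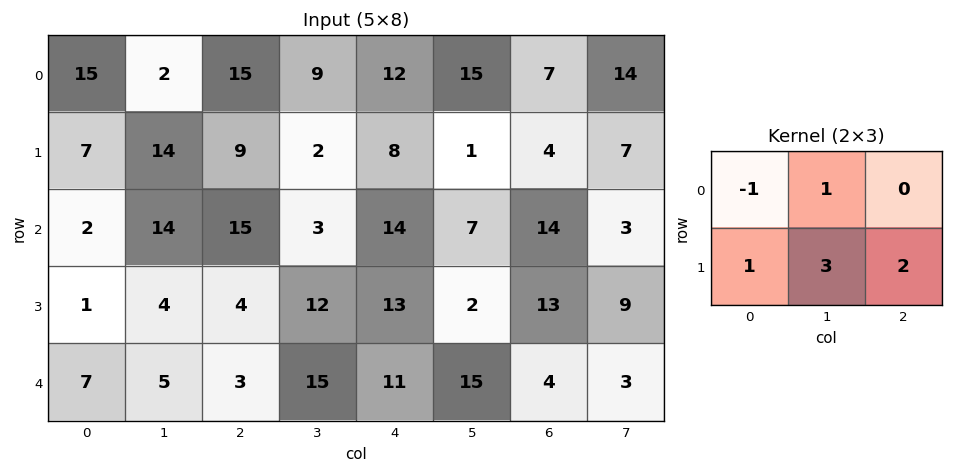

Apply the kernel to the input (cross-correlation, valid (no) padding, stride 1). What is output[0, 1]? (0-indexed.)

58

The receptive field on the input at this output position is [2 15 9 / 14 9 2]. Elementwise product with the kernel and sum: 2·-1 + 15·1 + 14·1 + 9·3 + 2·2.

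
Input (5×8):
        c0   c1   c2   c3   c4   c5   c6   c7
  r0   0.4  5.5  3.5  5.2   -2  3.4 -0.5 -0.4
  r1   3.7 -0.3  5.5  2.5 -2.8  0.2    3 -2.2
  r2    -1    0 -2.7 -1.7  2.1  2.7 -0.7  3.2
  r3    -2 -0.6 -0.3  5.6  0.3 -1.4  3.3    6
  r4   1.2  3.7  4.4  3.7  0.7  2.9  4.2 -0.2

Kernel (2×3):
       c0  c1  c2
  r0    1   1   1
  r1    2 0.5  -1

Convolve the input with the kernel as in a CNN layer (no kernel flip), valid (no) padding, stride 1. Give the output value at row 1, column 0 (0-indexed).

9.6

The receptive field on the input at this output position is [3.7 -0.3 5.5 / -1 0 -2.7]. Elementwise product with the kernel and sum: 3.7·1 + -0.3·1 + 5.5·1 + -1·2 + 0·0.5 + -2.7·-1.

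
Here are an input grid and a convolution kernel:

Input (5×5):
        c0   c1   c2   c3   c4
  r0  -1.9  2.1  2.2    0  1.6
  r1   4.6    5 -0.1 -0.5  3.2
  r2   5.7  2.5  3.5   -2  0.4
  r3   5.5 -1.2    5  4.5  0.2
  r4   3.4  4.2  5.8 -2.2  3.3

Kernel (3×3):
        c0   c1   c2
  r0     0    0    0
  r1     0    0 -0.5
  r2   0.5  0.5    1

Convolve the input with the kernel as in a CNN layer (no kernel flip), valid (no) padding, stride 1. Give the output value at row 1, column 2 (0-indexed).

4.75

The receptive field on the input at this output position is [-0.1 -0.5 3.2 / 3.5 -2 0.4 / 5 4.5 0.2]. Elementwise product with the kernel and sum: 0.4·-0.5 + 5·0.5 + 4.5·0.5 + 0.2·1.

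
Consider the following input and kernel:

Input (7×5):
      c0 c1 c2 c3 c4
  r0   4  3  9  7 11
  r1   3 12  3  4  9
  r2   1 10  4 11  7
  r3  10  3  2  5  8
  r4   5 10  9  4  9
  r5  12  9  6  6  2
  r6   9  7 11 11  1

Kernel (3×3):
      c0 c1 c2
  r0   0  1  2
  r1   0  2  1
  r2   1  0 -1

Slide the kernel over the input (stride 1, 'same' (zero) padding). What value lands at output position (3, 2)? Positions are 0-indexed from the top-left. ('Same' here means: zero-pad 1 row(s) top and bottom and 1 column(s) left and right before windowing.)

41

The receptive field on the zero-padded input at this output position is [10 4 11 / 3 2 5 / 10 9 4]. Elementwise product with the kernel and sum: 4·1 + 11·2 + 2·2 + 5·1 + 10·1 + 4·-1.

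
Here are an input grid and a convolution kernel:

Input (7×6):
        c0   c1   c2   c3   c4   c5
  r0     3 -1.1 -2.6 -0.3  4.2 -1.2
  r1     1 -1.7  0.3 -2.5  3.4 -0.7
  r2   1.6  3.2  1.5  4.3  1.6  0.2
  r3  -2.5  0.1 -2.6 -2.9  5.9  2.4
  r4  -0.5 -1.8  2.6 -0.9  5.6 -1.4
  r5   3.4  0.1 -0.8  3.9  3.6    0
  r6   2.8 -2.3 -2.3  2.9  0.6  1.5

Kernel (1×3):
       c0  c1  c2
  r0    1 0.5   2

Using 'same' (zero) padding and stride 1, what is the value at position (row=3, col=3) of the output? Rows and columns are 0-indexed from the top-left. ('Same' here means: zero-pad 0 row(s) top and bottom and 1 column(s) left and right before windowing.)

The receptive field on the zero-padded input at this output position is [-2.6 -2.9 5.9]. Elementwise product with the kernel and sum: -2.6·1 + -2.9·0.5 + 5.9·2.

7.75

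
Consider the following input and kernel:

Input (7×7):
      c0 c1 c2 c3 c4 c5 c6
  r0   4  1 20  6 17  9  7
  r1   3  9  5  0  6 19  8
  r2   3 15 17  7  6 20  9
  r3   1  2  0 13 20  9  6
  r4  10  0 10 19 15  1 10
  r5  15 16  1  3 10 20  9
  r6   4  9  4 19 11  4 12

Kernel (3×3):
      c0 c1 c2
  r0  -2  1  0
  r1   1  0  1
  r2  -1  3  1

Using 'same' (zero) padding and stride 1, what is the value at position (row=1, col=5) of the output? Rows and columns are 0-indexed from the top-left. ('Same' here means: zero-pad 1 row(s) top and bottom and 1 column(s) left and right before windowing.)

The receptive field on the zero-padded input at this output position is [17 9 7 / 6 19 8 / 6 20 9]. Elementwise product with the kernel and sum: 17·-2 + 9·1 + 6·1 + 8·1 + 6·-1 + 20·3 + 9·1.

52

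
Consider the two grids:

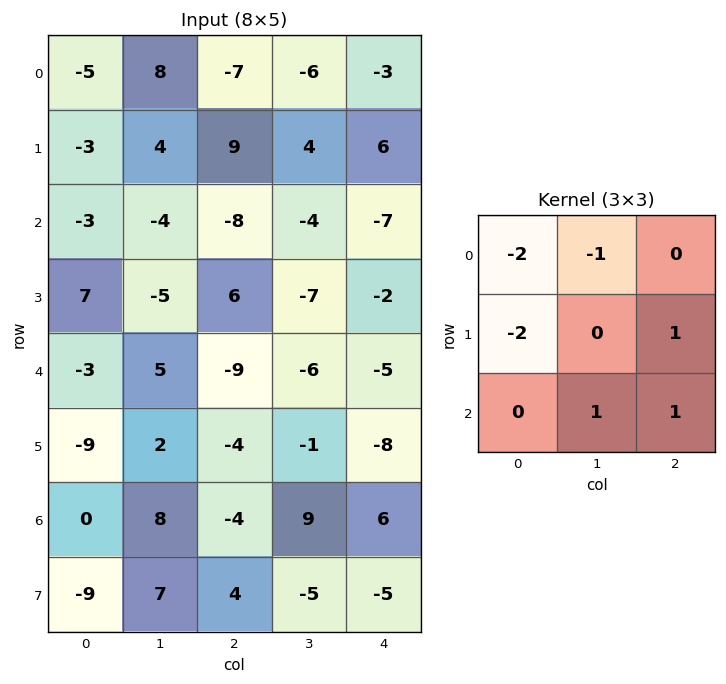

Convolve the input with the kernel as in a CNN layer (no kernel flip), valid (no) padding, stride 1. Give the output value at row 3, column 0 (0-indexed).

The receptive field on the input at this output position is [7 -5 6 / -3 5 -9 / -9 2 -4]. Elementwise product with the kernel and sum: 7·-2 + -5·-1 + -3·-2 + -9·1 + 2·1 + -4·1.

-14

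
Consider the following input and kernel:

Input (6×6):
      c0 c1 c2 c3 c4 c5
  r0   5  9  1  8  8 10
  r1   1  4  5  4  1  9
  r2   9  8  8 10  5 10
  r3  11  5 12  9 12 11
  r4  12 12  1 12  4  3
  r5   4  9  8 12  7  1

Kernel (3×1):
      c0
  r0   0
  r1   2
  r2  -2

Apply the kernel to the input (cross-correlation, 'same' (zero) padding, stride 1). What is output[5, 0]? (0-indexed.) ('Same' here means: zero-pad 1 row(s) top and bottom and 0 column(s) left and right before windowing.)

8

The receptive field on the zero-padded input at this output position is [12 / 4 / 0]. Elementwise product with the kernel and sum: 4·2 + 0·-2.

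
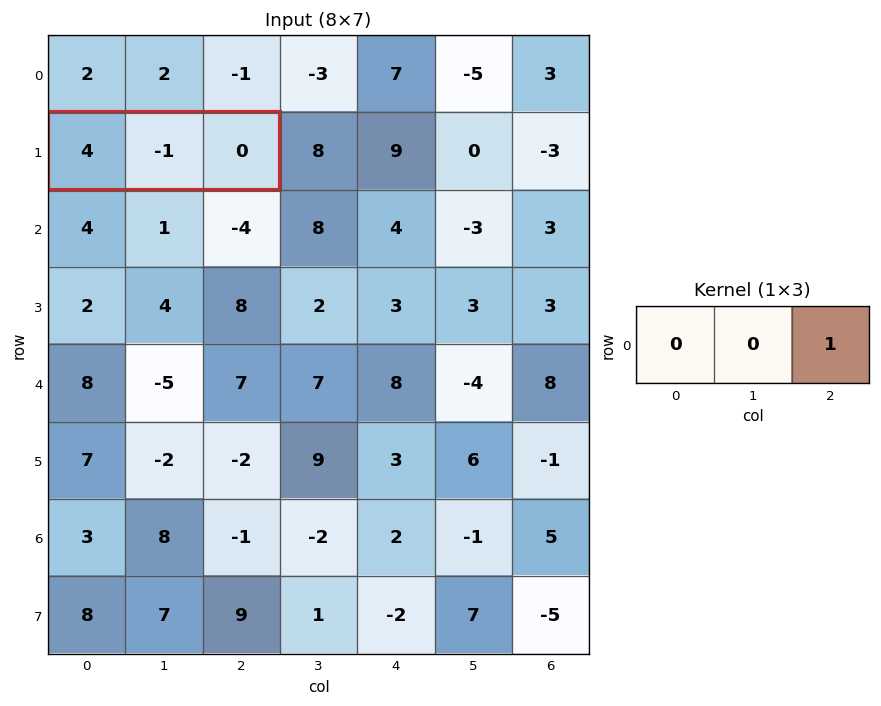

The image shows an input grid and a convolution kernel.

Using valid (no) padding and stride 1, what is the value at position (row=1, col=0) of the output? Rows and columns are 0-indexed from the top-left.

The receptive field on the input at this output position is [4 -1 0]. Elementwise product with the kernel and sum: 0·1.

0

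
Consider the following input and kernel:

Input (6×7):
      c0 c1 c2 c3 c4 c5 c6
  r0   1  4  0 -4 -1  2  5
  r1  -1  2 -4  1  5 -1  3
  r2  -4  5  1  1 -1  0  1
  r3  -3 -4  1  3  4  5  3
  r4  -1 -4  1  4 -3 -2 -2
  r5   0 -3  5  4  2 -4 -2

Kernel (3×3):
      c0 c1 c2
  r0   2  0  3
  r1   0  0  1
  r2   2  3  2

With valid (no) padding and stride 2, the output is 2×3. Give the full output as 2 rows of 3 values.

7 5 16
-16 11 -12

Output[0,0]: The receptive field on the input at this output position is [1 4 0 / -1 2 -4 / -4 5 1]. Elementwise product with the kernel and sum: 1·2 + 0·3 + -4·1 + -4·2 + 5·3 + 1·2.
Output[0,1]: The receptive field on the input at this output position is [0 -4 -1 / -4 1 5 / 1 1 -1]. Elementwise product with the kernel and sum: 0·2 + -1·3 + 5·1 + 1·2 + 1·3 + -1·2.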